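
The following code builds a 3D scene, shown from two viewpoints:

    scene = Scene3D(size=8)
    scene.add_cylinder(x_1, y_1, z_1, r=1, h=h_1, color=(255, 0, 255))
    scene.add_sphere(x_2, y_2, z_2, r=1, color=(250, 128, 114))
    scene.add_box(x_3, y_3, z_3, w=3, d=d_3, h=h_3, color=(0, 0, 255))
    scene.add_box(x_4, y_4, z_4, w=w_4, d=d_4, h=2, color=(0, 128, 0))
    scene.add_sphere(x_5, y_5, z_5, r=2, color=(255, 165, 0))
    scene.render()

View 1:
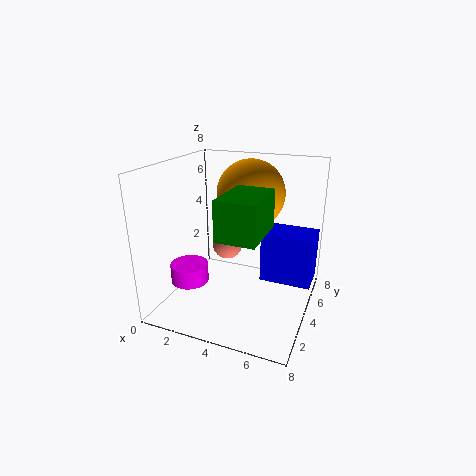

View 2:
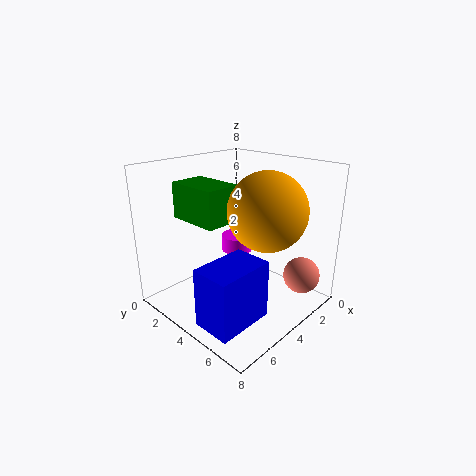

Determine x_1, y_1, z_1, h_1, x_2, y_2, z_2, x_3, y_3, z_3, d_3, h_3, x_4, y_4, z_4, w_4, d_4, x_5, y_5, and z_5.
x_1 = 2
y_1 = 2
z_1 = 2
h_1 = 1
x_2 = 2
y_2 = 7
z_2 = 2
x_3 = 5
y_3 = 5
z_3 = 1
d_3 = 2
h_3 = 3
x_4 = 4
y_4 = 1
z_4 = 5
w_4 = 2
d_4 = 3
x_5 = 4
y_5 = 6
z_5 = 6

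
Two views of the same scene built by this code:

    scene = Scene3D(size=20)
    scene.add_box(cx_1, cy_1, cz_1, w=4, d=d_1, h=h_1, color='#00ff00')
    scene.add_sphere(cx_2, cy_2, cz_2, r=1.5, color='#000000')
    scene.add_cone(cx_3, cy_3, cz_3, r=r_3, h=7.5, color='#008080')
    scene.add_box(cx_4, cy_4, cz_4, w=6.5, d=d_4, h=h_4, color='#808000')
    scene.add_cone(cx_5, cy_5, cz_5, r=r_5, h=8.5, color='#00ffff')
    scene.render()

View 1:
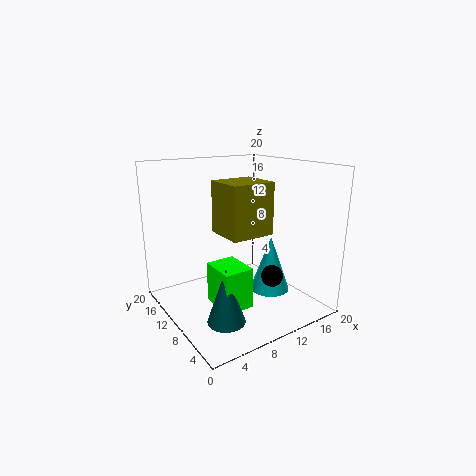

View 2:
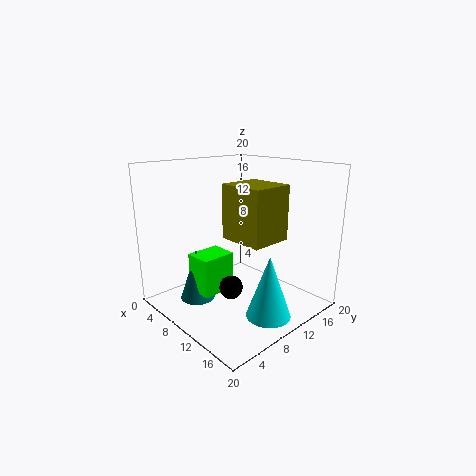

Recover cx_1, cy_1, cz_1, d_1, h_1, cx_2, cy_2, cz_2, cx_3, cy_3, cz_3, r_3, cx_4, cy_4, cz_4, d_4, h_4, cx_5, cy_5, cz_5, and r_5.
cx_1 = 5
cy_1 = 5
cz_1 = 2
d_1 = 5
h_1 = 5.5
cx_2 = 13
cy_2 = 6
cz_2 = 5
cx_3 = 5.5
cy_3 = 6
cz_3 = 0.5
r_3 = 2.5
cx_4 = 8.5
cy_4 = 8.5
cz_4 = 10
d_4 = 6
h_4 = 7.5
cx_5 = 16
cy_5 = 10
cz_5 = 0.5
r_5 = 3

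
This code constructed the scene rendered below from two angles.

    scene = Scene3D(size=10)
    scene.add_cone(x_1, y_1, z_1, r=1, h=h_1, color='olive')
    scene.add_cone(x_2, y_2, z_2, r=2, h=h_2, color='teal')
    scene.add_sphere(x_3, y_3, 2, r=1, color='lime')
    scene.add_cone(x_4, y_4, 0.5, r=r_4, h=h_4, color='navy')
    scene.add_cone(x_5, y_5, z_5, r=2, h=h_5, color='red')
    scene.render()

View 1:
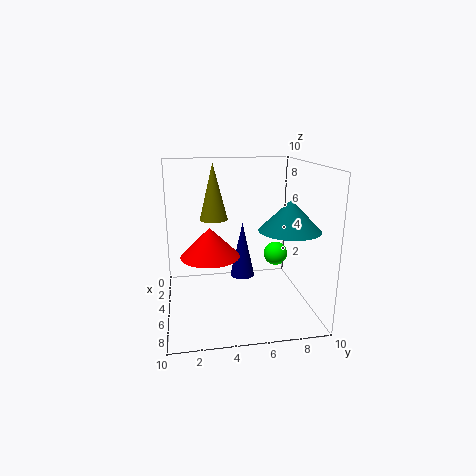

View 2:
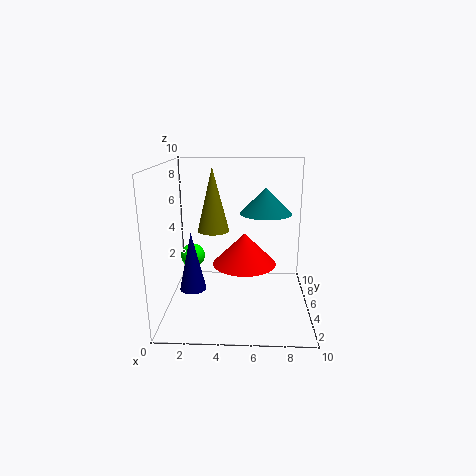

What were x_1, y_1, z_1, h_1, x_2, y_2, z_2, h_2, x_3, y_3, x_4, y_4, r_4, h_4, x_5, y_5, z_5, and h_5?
x_1 = 3.5; y_1 = 3.5; z_1 = 6; h_1 = 4; x_2 = 7; y_2 = 8; z_2 = 6; h_2 = 2; x_3 = 1; y_3 = 9; x_4 = 1.5; y_4 = 6; r_4 = 1; h_4 = 4.5; x_5 = 5.5; y_5 = 3; z_5 = 4; h_5 = 2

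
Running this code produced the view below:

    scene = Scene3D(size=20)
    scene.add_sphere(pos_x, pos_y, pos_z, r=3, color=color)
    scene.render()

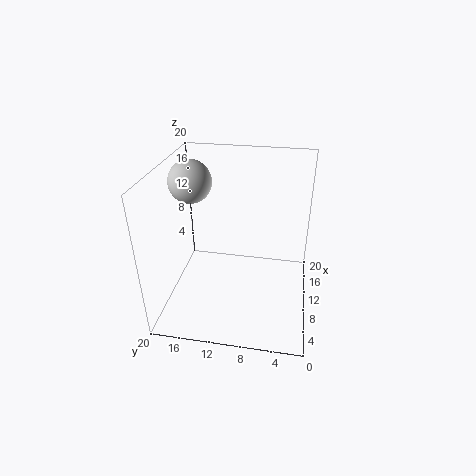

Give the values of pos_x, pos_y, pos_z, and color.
pos_x = 12
pos_y = 17
pos_z = 17
color = 'lightgray'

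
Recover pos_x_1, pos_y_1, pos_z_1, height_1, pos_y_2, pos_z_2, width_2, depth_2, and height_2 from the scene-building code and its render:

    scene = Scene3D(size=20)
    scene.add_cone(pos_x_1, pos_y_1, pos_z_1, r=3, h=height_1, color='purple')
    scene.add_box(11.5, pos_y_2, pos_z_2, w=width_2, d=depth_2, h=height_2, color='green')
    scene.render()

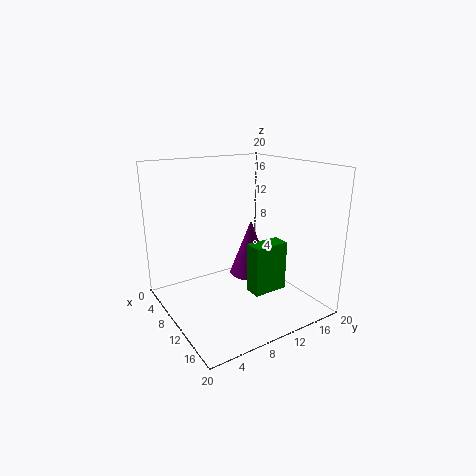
pos_x_1 = 9.5, pos_y_1 = 12.5, pos_z_1 = 4, height_1 = 8, pos_y_2 = 10.5, pos_z_2 = 2.5, width_2 = 2.5, depth_2 = 5, height_2 = 7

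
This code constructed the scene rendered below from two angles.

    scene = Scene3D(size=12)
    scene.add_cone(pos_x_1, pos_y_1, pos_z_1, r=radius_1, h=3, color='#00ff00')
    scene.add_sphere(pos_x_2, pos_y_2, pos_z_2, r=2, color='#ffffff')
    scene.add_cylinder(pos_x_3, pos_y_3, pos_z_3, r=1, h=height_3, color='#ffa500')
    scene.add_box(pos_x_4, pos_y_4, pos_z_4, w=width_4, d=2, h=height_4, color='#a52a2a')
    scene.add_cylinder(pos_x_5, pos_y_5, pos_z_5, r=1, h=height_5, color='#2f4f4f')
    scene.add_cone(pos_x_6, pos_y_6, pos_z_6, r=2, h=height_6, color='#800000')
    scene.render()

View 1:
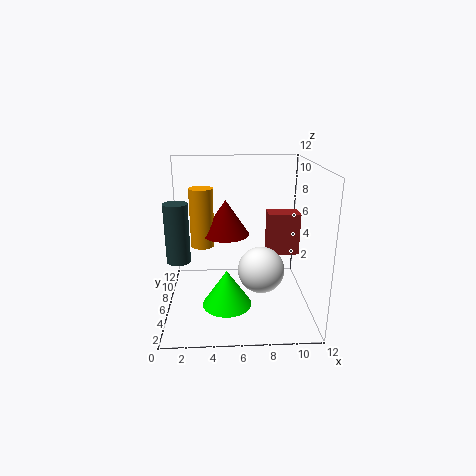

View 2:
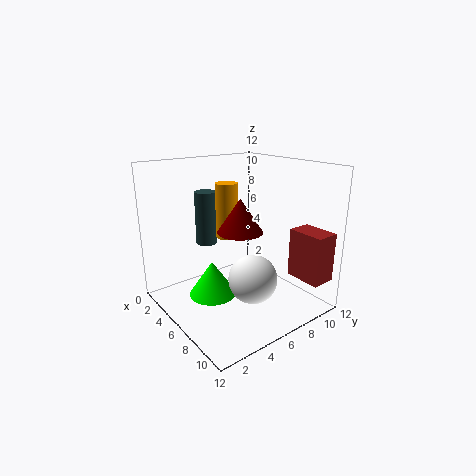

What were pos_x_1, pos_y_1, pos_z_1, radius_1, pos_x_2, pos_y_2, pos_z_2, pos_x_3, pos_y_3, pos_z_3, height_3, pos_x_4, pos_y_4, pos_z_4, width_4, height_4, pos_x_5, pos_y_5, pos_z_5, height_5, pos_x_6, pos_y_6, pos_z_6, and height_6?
pos_x_1 = 5
pos_y_1 = 4
pos_z_1 = 1
radius_1 = 2
pos_x_2 = 8
pos_y_2 = 6
pos_z_2 = 3
pos_x_3 = 3
pos_y_3 = 7
pos_z_3 = 5
height_3 = 5
pos_x_4 = 9
pos_y_4 = 9
pos_z_4 = 3
width_4 = 3
height_4 = 4
pos_x_5 = 1
pos_y_5 = 6
pos_z_5 = 4
height_5 = 5
pos_x_6 = 5
pos_y_6 = 7
pos_z_6 = 6
height_6 = 3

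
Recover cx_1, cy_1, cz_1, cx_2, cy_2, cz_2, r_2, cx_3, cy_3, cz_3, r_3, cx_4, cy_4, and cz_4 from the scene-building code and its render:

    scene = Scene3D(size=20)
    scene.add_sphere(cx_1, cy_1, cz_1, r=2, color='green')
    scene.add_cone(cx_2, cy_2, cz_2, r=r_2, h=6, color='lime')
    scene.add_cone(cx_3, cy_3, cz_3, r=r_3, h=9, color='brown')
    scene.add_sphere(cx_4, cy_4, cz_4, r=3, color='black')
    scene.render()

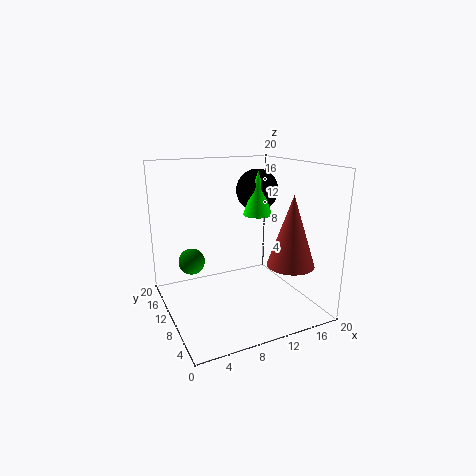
cx_1 = 5; cy_1 = 16; cz_1 = 5; cx_2 = 13; cy_2 = 10; cz_2 = 13; r_2 = 2; cx_3 = 14; cy_3 = 3; cz_3 = 8; r_3 = 3; cx_4 = 14; cy_4 = 12; cz_4 = 16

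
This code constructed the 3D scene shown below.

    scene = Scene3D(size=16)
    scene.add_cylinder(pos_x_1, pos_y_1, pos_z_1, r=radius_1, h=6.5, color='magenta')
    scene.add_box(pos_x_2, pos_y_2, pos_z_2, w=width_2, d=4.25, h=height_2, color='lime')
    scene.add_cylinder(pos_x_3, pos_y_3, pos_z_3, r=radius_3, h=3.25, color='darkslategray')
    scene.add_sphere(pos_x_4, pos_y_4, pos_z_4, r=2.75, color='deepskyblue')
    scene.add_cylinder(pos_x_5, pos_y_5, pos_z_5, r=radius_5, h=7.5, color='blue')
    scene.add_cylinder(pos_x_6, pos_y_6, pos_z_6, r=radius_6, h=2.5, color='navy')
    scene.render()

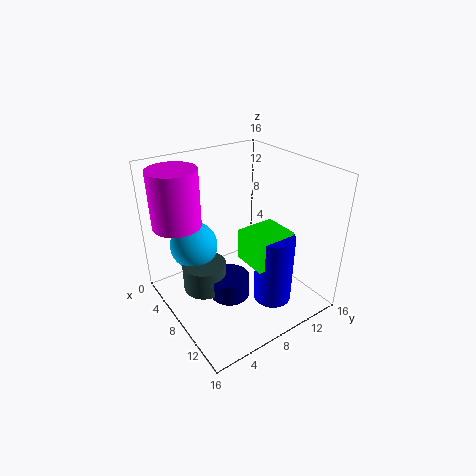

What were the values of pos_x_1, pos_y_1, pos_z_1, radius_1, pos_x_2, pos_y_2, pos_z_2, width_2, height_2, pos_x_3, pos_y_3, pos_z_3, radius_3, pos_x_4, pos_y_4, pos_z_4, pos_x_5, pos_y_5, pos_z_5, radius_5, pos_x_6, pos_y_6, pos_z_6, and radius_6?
pos_x_1 = 3.25; pos_y_1 = 3; pos_z_1 = 9; radius_1 = 2.75; pos_x_2 = 9.75; pos_y_2 = 6.75; pos_z_2 = 7; width_2 = 3.75; height_2 = 3.25; pos_x_3 = 6.25; pos_y_3 = 4.5; pos_z_3 = 1.75; radius_3 = 2.5; pos_x_4 = 4; pos_y_4 = 4.5; pos_z_4 = 6.25; pos_x_5 = 12.75; pos_y_5 = 9.25; pos_z_5 = 2.5; radius_5 = 2; pos_x_6 = 8.5; pos_y_6 = 6.5; pos_z_6 = 1.25; radius_6 = 2.25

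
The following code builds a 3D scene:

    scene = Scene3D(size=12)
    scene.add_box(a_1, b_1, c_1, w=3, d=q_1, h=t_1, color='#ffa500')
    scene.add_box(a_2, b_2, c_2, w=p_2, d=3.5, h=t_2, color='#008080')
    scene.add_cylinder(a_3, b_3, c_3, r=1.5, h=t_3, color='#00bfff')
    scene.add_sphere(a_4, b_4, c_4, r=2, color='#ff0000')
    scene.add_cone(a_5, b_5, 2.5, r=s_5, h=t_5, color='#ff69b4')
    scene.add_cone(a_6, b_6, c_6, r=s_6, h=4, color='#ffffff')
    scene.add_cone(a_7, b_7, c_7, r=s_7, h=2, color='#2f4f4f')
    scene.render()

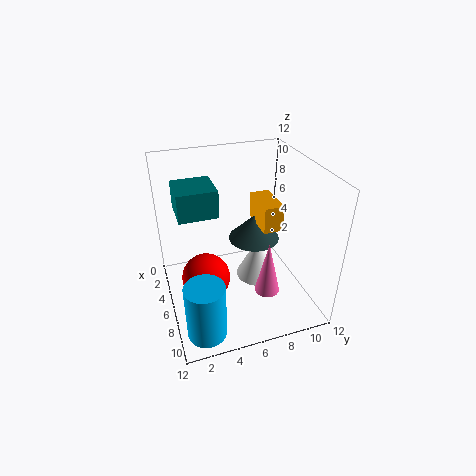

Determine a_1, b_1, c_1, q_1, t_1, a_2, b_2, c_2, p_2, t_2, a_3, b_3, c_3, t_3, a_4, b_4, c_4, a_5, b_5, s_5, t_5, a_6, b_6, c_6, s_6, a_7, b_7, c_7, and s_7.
a_1 = 6
b_1 = 7
c_1 = 8
q_1 = 1.5
t_1 = 2
a_2 = 0.5
b_2 = 1.5
c_2 = 7
p_2 = 3.5
t_2 = 2.5
a_3 = 10.5
b_3 = 2
c_3 = 1
t_3 = 4.5
a_4 = 6.5
b_4 = 3
c_4 = 3
a_5 = 9
b_5 = 7.5
s_5 = 1
t_5 = 4.5
a_6 = 4.5
b_6 = 8.5
c_6 = 0.5
s_6 = 2
a_7 = 7
b_7 = 7
c_7 = 6.5
s_7 = 2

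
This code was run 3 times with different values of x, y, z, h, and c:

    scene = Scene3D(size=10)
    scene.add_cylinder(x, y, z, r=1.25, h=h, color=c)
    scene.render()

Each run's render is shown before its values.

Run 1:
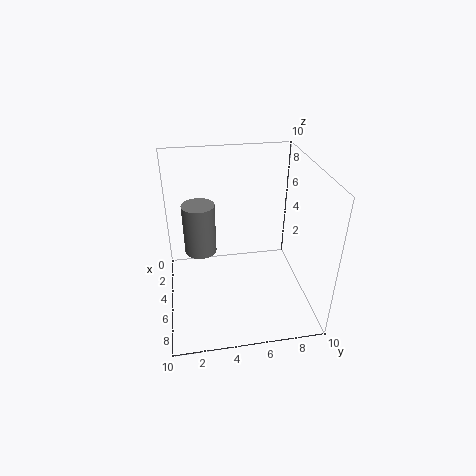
x = 2
y = 2.5
z = 2.25
h = 4
c = 'gray'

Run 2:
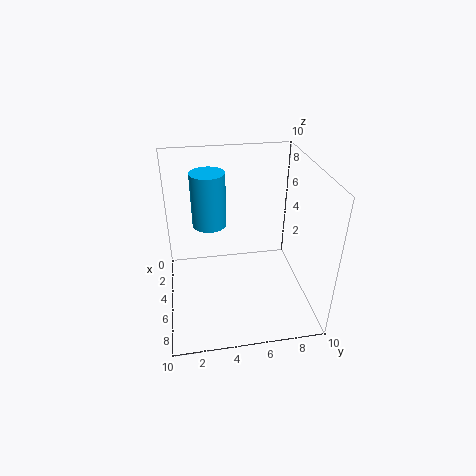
x = 2.75
y = 3.25
z = 5
h = 4
c = 'deepskyblue'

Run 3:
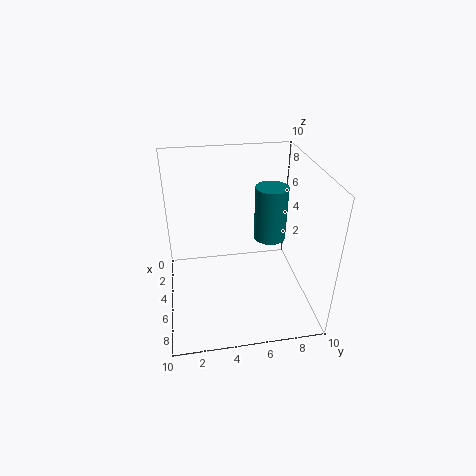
x = 2.5
y = 8
z = 3.25
h = 4.25
c = 'teal'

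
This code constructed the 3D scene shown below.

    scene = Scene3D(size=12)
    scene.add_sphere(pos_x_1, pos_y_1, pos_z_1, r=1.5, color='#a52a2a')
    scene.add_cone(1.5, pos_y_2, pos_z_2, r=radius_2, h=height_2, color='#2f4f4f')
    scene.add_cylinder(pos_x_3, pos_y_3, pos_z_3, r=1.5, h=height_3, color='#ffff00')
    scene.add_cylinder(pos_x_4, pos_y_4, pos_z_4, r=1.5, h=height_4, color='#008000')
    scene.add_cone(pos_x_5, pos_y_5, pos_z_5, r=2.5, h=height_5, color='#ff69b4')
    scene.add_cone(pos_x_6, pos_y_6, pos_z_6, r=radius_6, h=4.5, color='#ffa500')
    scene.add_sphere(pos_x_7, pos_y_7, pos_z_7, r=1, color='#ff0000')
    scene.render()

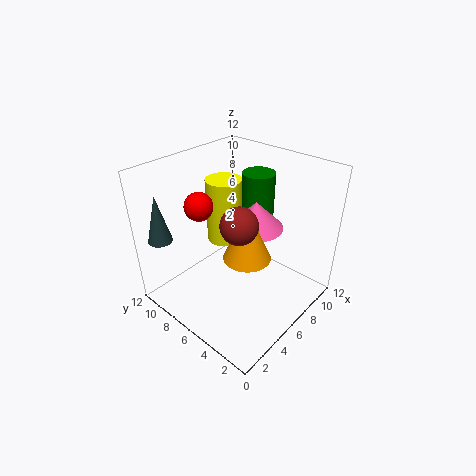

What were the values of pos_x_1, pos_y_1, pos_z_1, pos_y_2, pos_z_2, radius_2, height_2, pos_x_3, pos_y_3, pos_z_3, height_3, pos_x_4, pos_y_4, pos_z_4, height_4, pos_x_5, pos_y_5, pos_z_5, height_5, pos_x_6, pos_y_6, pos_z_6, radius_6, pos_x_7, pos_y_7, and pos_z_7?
pos_x_1 = 5; pos_y_1 = 5; pos_z_1 = 8; pos_y_2 = 10.5; pos_z_2 = 6; radius_2 = 1; height_2 = 4; pos_x_3 = 6.5; pos_y_3 = 8; pos_z_3 = 5; height_3 = 5.5; pos_x_4 = 10.5; pos_y_4 = 7.5; pos_z_4 = 4; height_4 = 6; pos_x_5 = 9; pos_y_5 = 6.5; pos_z_5 = 5.5; height_5 = 2.5; pos_x_6 = 6; pos_y_6 = 5; pos_z_6 = 4.5; radius_6 = 2; pos_x_7 = 2; pos_y_7 = 6; pos_z_7 = 10.5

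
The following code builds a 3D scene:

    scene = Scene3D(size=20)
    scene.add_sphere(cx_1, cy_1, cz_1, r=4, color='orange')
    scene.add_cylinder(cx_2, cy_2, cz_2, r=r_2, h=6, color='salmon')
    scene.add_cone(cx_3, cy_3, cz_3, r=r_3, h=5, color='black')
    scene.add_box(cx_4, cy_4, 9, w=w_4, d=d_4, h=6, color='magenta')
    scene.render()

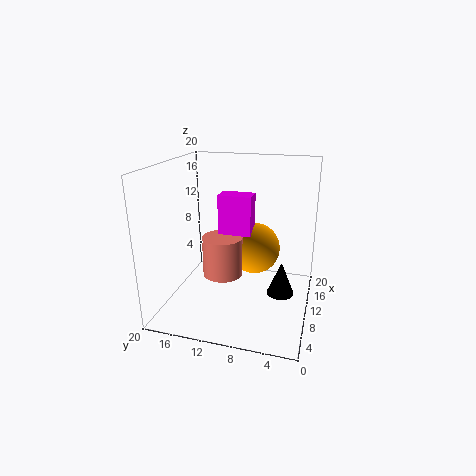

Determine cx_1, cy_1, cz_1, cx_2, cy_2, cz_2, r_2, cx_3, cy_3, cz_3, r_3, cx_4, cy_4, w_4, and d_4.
cx_1 = 16, cy_1 = 9, cz_1 = 6, cx_2 = 12, cy_2 = 13, cz_2 = 3, r_2 = 3, cx_3 = 12, cy_3 = 4, cz_3 = 1, r_3 = 2, cx_4 = 13, cy_4 = 9, w_4 = 3, d_4 = 5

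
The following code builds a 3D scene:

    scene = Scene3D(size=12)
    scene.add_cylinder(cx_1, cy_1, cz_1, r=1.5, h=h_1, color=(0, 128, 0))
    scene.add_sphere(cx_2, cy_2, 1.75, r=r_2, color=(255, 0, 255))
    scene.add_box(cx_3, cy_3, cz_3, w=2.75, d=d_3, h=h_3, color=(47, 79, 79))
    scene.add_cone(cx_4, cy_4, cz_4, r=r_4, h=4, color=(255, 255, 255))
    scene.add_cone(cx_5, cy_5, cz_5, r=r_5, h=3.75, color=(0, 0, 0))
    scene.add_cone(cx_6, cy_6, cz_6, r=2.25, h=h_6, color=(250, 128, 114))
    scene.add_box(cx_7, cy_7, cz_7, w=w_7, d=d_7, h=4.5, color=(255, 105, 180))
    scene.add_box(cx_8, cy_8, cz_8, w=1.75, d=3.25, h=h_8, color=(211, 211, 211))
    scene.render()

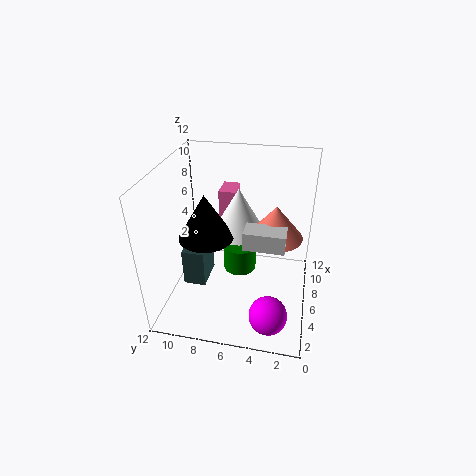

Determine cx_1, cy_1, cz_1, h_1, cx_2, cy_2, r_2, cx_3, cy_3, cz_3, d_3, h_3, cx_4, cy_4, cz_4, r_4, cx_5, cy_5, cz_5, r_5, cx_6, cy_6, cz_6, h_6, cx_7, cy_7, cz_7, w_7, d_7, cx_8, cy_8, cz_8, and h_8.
cx_1 = 8; cy_1 = 6.25; cz_1 = 1.5; h_1 = 2.5; cx_2 = 2; cy_2 = 2.75; r_2 = 1.5; cx_3 = 2.75; cy_3 = 8; cz_3 = 3.25; d_3 = 1.75; h_3 = 3; cx_4 = 7.5; cy_4 = 6.25; cz_4 = 5.75; r_4 = 2.25; cx_5 = 5.25; cy_5 = 8.5; cz_5 = 6.25; r_5 = 2.25; cx_6 = 6.5; cy_6 = 3; cz_6 = 6.25; h_6 = 2.75; cx_7 = 9.25; cy_7 = 7; cz_7 = 4; w_7 = 2.25; d_7 = 1.5; cx_8 = 4; cy_8 = 2; cz_8 = 6.25; h_8 = 1.5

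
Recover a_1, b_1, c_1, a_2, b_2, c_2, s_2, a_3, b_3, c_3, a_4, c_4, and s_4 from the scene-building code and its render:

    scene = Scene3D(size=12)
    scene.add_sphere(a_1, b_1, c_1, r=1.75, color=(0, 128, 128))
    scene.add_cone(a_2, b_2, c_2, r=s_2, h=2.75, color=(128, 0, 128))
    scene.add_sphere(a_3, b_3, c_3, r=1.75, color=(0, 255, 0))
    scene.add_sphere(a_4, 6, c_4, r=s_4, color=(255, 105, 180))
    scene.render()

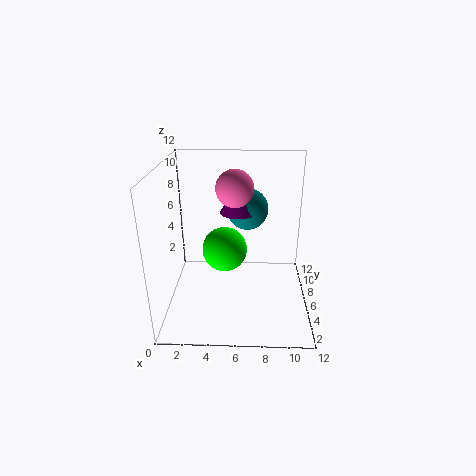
a_1 = 6.75
b_1 = 7.5
c_1 = 8
a_2 = 6
b_2 = 6.75
c_2 = 8
s_2 = 1.5
a_3 = 5
b_3 = 4.5
c_3 = 5.75
a_4 = 5.75
c_4 = 10.25
s_4 = 1.5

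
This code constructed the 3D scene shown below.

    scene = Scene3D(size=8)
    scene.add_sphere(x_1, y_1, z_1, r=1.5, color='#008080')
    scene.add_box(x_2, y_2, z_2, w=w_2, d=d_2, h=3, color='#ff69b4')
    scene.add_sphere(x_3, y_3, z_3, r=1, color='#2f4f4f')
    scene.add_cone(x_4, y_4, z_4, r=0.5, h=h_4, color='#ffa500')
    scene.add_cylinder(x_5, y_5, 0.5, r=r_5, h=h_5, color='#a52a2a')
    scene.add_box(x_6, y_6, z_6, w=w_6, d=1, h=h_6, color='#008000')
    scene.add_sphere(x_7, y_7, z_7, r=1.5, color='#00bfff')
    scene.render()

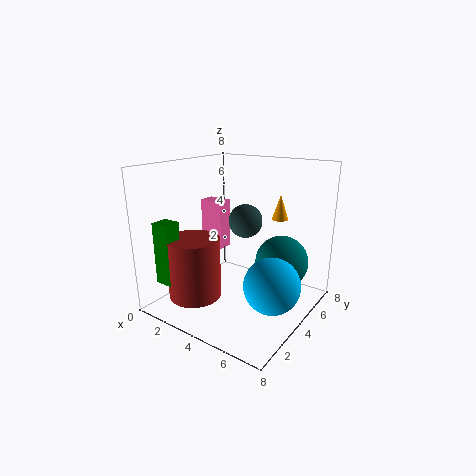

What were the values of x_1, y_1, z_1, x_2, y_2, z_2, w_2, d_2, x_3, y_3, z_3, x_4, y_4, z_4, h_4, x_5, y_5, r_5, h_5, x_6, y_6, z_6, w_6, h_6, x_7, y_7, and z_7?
x_1 = 6, y_1 = 5.5, z_1 = 2.5, x_2 = 0.5, y_2 = 5, z_2 = 2.5, w_2 = 1.5, d_2 = 1, x_3 = 3.5, y_3 = 5.5, z_3 = 4.5, x_4 = 5, y_4 = 7, z_4 = 4.5, h_4 = 1.5, x_5 = 2, y_5 = 2.5, r_5 = 1.5, h_5 = 3.5, x_6 = 0.5, y_6 = 1, z_6 = 1.5, w_6 = 1, h_6 = 3.5, x_7 = 6.5, y_7 = 3.5, z_7 = 2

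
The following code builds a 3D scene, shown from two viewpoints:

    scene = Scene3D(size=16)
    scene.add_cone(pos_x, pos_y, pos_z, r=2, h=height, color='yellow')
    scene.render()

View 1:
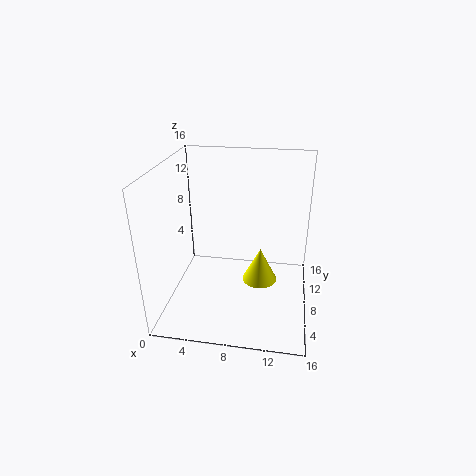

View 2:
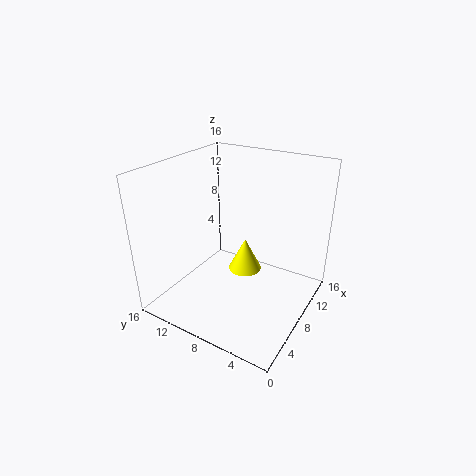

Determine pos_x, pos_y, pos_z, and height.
pos_x = 10.5
pos_y = 8.5
pos_z = 2.5
height = 4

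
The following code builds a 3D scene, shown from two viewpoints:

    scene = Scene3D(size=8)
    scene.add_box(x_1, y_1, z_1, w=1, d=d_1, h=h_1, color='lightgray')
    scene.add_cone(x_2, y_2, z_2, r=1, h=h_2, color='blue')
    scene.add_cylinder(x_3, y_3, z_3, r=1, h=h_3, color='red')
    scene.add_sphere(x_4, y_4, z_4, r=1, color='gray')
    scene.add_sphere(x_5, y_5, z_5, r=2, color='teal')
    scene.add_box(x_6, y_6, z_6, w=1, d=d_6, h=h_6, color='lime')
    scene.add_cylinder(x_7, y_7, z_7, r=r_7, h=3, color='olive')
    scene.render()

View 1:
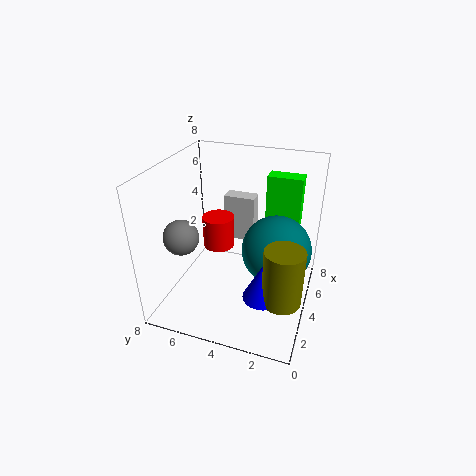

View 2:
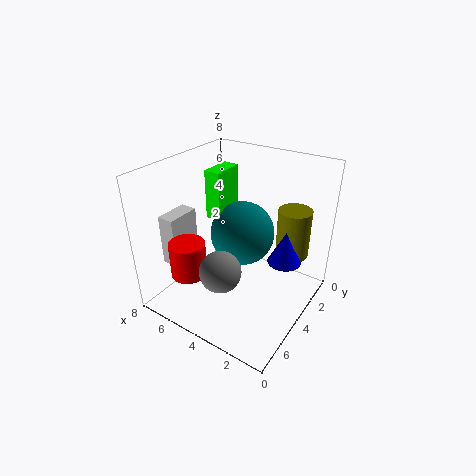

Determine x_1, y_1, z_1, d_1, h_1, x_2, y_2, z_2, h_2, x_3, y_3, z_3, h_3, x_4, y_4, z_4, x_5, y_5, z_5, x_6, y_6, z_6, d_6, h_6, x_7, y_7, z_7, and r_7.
x_1 = 7, y_1 = 4, z_1 = 2, d_1 = 2, h_1 = 3, x_2 = 2, y_2 = 2, z_2 = 2, h_2 = 2, x_3 = 6, y_3 = 6, z_3 = 2, h_3 = 2, x_4 = 3, y_4 = 7, z_4 = 4, x_5 = 5, y_5 = 2, z_5 = 3, x_6 = 6, y_6 = 1, z_6 = 4, d_6 = 2, h_6 = 3, x_7 = 2, y_7 = 1, z_7 = 2, r_7 = 1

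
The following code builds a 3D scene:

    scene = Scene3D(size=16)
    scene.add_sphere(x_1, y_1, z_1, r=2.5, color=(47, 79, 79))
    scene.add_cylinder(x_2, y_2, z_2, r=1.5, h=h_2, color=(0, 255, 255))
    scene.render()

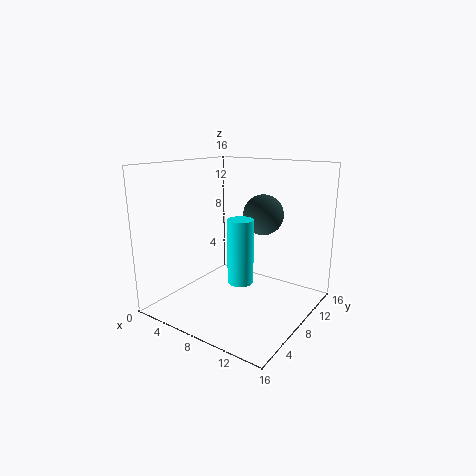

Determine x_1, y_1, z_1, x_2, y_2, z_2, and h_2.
x_1 = 8; y_1 = 13.5; z_1 = 9.5; x_2 = 8; y_2 = 8.5; z_2 = 2.5; h_2 = 7.5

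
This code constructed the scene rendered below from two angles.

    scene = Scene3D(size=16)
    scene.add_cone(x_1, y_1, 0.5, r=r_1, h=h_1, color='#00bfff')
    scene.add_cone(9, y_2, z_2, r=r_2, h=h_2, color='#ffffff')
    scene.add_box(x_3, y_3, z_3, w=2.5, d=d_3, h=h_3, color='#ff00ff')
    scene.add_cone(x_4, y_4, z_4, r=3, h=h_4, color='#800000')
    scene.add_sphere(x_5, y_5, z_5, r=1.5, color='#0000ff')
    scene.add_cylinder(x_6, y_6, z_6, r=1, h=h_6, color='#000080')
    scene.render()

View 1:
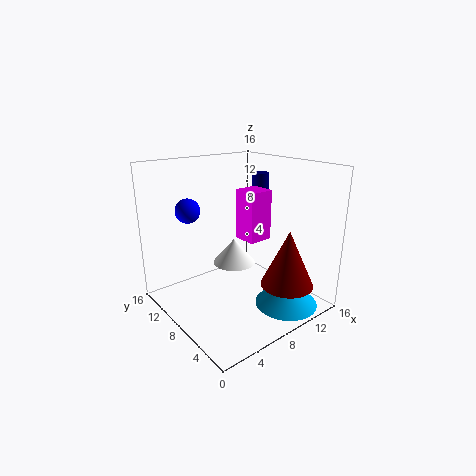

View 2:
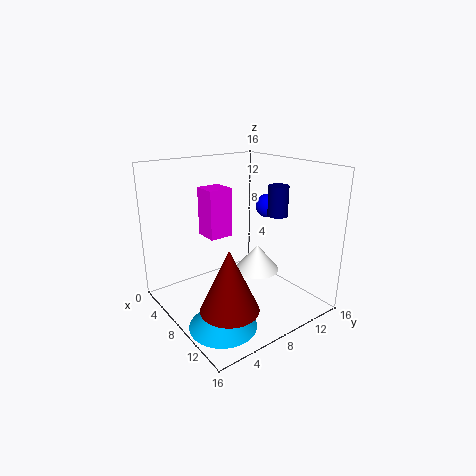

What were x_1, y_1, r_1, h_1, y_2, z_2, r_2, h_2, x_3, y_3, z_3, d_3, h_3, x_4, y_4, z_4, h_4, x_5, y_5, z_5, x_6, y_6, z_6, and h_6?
x_1 = 11.5; y_1 = 3.5; r_1 = 3.5; h_1 = 3; y_2 = 10; z_2 = 4; r_2 = 2.5; h_2 = 3; x_3 = 6.5; y_3 = 4; z_3 = 9; d_3 = 2.5; h_3 = 5; x_4 = 12; y_4 = 4; z_4 = 2.5; h_4 = 6.5; x_5 = 5.5; y_5 = 14.5; z_5 = 10; x_6 = 12.5; y_6 = 9.5; z_6 = 11.5; h_6 = 3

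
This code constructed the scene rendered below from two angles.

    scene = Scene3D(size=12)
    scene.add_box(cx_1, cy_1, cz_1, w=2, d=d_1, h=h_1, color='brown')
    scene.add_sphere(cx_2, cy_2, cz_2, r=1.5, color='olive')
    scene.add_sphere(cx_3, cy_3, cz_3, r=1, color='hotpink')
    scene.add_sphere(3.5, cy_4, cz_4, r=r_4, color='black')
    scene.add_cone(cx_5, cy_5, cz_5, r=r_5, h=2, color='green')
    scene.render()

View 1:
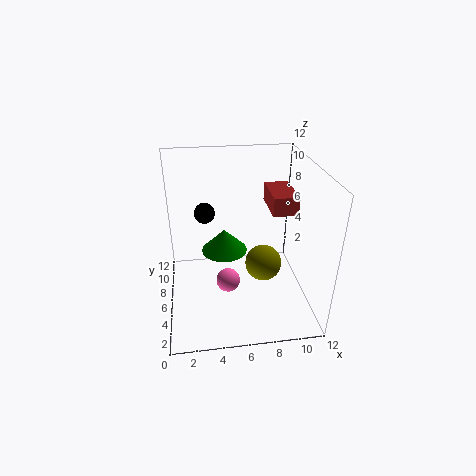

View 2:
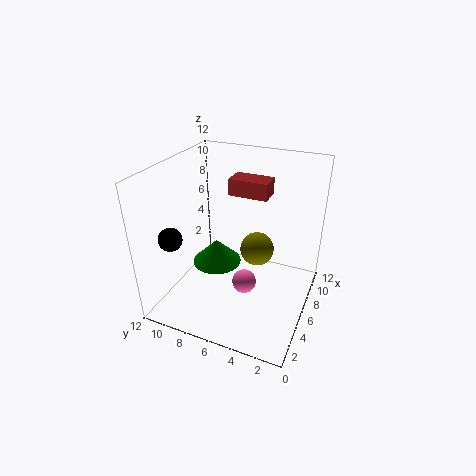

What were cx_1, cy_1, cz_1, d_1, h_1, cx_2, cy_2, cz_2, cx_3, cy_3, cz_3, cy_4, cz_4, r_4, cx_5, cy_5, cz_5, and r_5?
cx_1 = 8.5
cy_1 = 4.5
cz_1 = 8.5
d_1 = 3.5
h_1 = 1.5
cx_2 = 8
cy_2 = 5
cz_2 = 4
cx_3 = 5
cy_3 = 5
cz_3 = 2.5
cy_4 = 11
cz_4 = 6
r_4 = 1
cx_5 = 5
cy_5 = 7.5
cz_5 = 4
r_5 = 2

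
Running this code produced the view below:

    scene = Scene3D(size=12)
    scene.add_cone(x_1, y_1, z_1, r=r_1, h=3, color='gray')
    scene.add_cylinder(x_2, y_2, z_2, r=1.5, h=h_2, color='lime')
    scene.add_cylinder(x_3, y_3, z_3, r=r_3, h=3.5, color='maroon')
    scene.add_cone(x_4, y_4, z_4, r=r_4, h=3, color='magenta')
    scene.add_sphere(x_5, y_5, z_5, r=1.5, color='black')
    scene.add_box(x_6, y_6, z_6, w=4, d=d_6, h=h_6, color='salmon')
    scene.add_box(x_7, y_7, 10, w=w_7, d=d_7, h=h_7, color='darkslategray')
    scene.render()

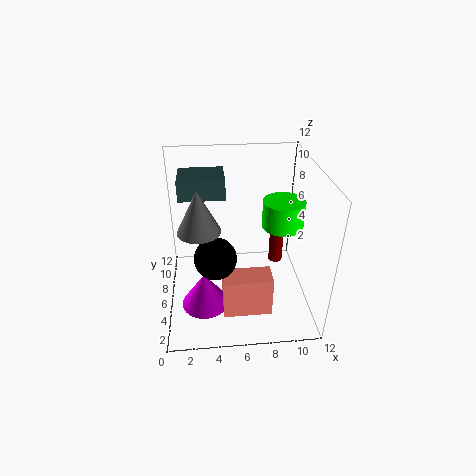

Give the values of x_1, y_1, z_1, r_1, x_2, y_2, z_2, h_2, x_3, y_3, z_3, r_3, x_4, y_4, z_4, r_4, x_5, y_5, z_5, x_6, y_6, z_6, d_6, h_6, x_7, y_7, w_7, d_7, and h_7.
x_1 = 3; y_1 = 2.5; z_1 = 9; r_1 = 1.5; x_2 = 9; y_2 = 3.5; z_2 = 8.5; h_2 = 2; x_3 = 8.5; y_3 = 3; z_3 = 6; r_3 = 0.5; x_4 = 3; y_4 = 4.5; z_4 = 0.5; r_4 = 2; x_5 = 4; y_5 = 2; z_5 = 7; x_6 = 4.5; y_6 = 2.5; z_6 = 0.5; d_6 = 2; h_6 = 3.5; x_7 = 1.5; y_7 = 5; w_7 = 3.5; d_7 = 3; h_7 = 1.5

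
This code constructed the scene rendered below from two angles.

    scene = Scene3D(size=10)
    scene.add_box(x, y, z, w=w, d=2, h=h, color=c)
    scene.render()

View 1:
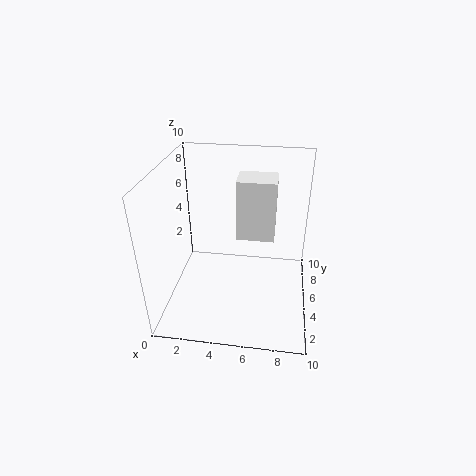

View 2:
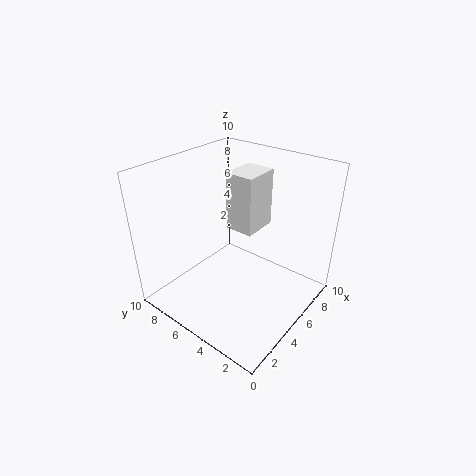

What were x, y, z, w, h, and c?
x = 5, y = 4, z = 5.5, w = 2.5, h = 4, c = 'white'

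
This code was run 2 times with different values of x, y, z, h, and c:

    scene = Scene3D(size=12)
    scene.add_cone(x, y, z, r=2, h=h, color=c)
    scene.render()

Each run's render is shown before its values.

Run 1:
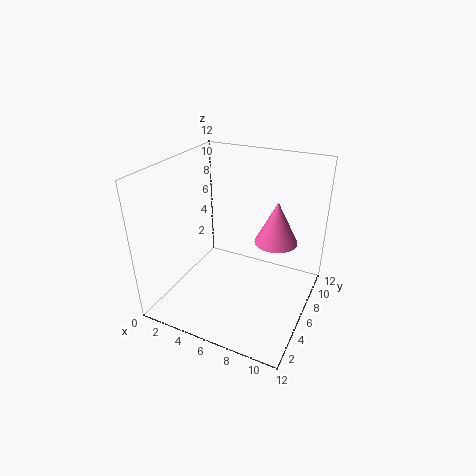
x = 8, y = 10, z = 4, h = 4, c = 'hotpink'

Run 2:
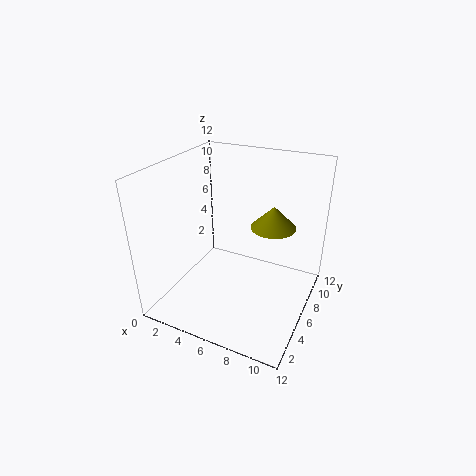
x = 8, y = 9, z = 6, h = 2, c = 'olive'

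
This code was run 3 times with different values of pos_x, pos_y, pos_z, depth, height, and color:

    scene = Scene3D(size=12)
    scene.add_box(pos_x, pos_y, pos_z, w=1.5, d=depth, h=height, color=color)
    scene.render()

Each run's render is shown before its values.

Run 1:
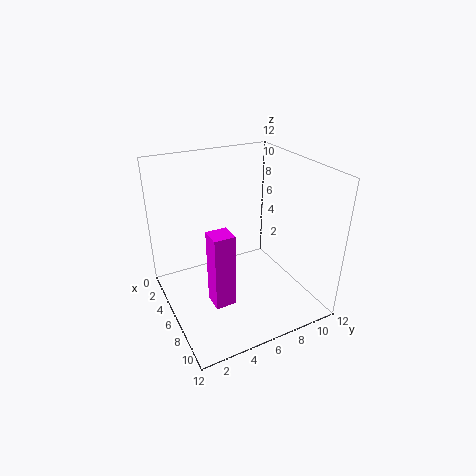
pos_x = 9
pos_y = 2
pos_z = 3.5
depth = 1.5
height = 5.5
color = 'magenta'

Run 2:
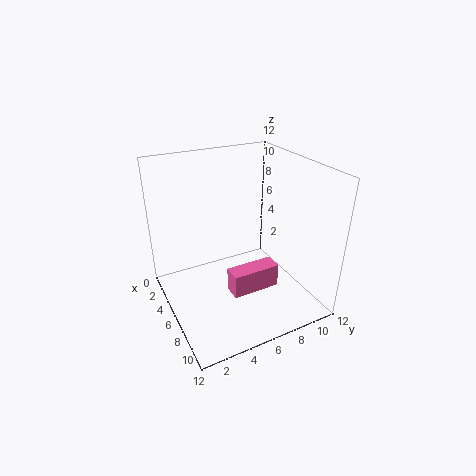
pos_x = 7
pos_y = 4.5
pos_z = 2
depth = 4
height = 2
color = 'hotpink'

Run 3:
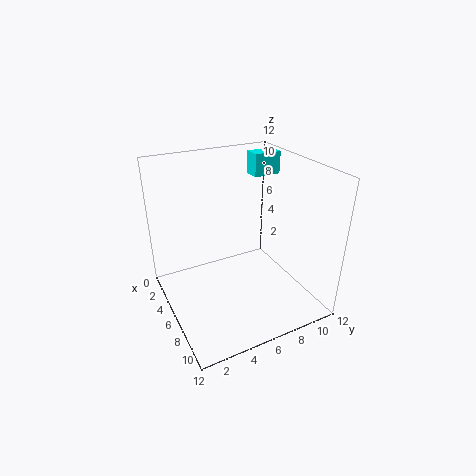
pos_x = 2
pos_y = 9
pos_z = 10
depth = 2.5
height = 2
color = 'cyan'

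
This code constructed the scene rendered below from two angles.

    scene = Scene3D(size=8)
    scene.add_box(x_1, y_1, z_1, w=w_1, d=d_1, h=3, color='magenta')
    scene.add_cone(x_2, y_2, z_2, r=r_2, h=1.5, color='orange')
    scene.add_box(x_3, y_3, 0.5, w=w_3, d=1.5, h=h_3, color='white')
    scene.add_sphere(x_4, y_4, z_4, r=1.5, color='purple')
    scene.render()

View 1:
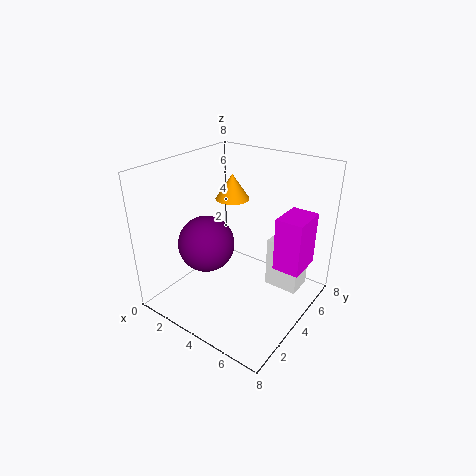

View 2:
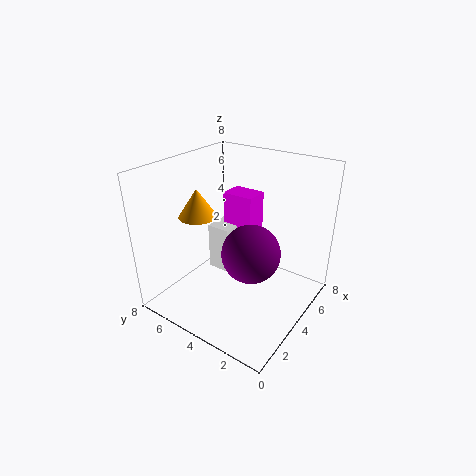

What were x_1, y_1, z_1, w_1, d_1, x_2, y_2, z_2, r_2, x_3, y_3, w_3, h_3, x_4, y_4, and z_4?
x_1 = 6
y_1 = 4.5
z_1 = 2.5
w_1 = 1.5
d_1 = 2
x_2 = 2.5
y_2 = 5.5
z_2 = 5.5
r_2 = 1
x_3 = 5
y_3 = 5.5
w_3 = 2
h_3 = 3
x_4 = 3
y_4 = 2.5
z_4 = 4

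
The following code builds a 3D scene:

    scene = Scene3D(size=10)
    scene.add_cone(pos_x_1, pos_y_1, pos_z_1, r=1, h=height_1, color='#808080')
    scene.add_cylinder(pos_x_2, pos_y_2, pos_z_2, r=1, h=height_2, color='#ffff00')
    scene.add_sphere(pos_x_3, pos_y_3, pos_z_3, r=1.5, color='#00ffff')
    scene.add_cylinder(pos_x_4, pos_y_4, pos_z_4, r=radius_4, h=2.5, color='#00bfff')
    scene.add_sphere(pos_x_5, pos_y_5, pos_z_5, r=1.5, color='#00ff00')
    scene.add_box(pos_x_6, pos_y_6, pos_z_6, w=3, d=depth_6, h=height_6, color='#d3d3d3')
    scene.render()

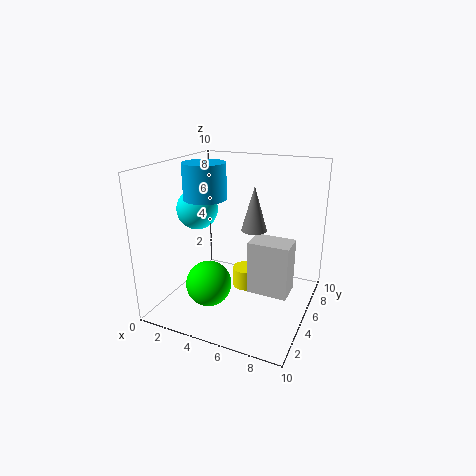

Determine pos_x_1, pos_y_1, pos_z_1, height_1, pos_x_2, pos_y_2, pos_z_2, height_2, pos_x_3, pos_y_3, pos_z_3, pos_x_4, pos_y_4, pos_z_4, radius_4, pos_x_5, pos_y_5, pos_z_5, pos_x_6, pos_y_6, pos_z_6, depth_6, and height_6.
pos_x_1 = 5
pos_y_1 = 8
pos_z_1 = 4.5
height_1 = 3.5
pos_x_2 = 5
pos_y_2 = 6.5
pos_z_2 = 0.5
height_2 = 1.5
pos_x_3 = 1.5
pos_y_3 = 5.5
pos_z_3 = 6.5
pos_x_4 = 2.5
pos_y_4 = 5
pos_z_4 = 7.5
radius_4 = 1.5
pos_x_5 = 4
pos_y_5 = 2.5
pos_z_5 = 2.5
pos_x_6 = 5.5
pos_y_6 = 5.5
pos_z_6 = 0.5
depth_6 = 2
height_6 = 4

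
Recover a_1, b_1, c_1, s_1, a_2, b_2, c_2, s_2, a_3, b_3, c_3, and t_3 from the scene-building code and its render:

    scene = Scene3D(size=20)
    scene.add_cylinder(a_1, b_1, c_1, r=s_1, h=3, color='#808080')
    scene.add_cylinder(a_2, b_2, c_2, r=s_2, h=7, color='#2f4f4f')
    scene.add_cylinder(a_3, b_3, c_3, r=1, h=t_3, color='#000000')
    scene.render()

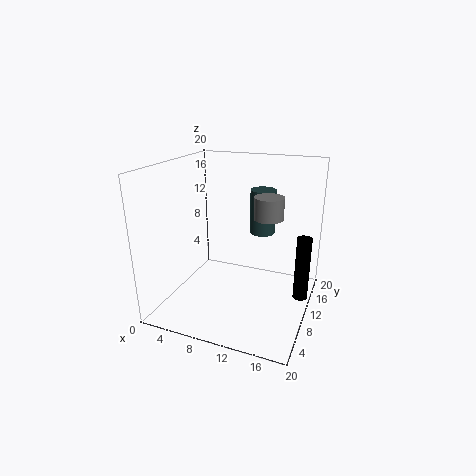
a_1 = 14, b_1 = 11, c_1 = 13, s_1 = 2, a_2 = 11, b_2 = 18, c_2 = 8, s_2 = 2, a_3 = 19, b_3 = 11, c_3 = 2, t_3 = 9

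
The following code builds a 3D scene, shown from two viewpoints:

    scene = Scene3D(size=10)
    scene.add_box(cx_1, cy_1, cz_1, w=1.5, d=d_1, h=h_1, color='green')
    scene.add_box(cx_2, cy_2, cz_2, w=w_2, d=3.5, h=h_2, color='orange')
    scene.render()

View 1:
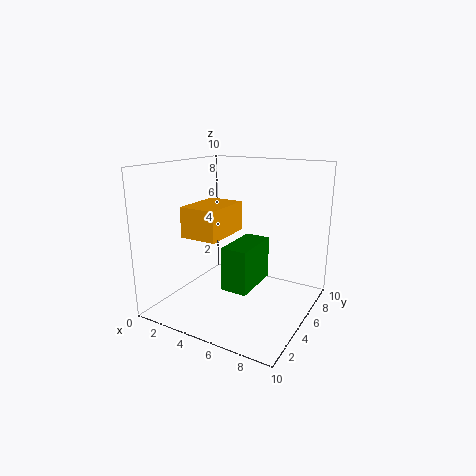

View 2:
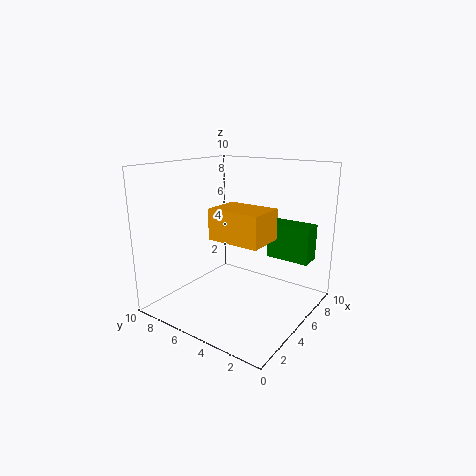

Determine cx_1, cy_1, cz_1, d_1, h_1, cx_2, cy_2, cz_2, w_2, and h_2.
cx_1 = 6.5
cy_1 = 0.5
cz_1 = 3.5
d_1 = 3
h_1 = 2.5
cx_2 = 2.5
cy_2 = 2
cz_2 = 5.5
w_2 = 2.5
h_2 = 2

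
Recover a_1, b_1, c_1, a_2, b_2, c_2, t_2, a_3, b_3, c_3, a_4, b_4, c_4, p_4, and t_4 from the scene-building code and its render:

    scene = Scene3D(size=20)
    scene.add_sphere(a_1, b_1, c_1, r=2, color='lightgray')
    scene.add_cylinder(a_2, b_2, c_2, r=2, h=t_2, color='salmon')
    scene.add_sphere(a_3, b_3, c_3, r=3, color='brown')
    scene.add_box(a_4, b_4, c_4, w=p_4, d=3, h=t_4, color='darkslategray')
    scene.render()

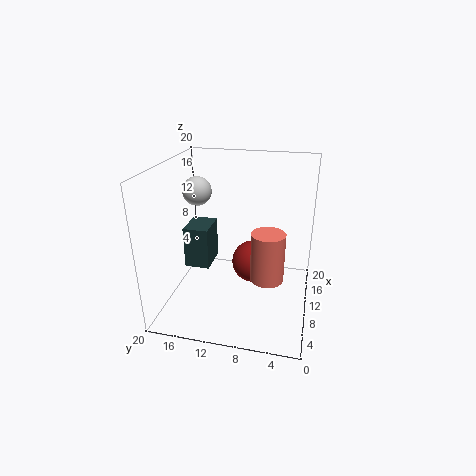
a_1 = 11; b_1 = 16; c_1 = 16; a_2 = 4; b_2 = 5; c_2 = 8; t_2 = 6; a_3 = 11; b_3 = 8; c_3 = 6; a_4 = 3; b_4 = 12; c_4 = 9; p_4 = 4; t_4 = 5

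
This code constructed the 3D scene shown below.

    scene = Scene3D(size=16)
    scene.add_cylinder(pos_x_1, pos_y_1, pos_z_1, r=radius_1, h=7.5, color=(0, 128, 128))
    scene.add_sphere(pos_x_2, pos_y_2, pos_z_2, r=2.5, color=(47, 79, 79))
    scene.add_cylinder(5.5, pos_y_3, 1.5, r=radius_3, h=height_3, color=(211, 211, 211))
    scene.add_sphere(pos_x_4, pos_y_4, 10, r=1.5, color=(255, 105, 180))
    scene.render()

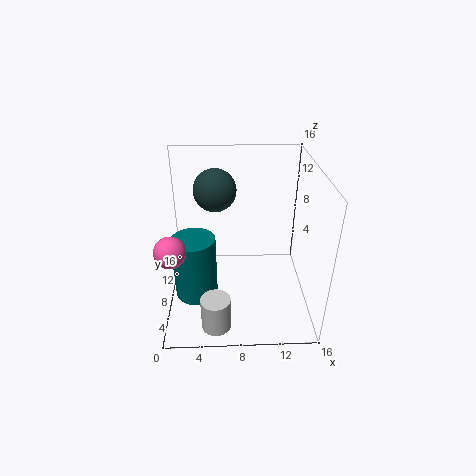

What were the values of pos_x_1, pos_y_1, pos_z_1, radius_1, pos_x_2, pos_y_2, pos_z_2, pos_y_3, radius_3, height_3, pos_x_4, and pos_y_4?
pos_x_1 = 3
pos_y_1 = 8
pos_z_1 = 0.5
radius_1 = 2.5
pos_x_2 = 5.5
pos_y_2 = 12
pos_z_2 = 12
pos_y_3 = 1.5
radius_3 = 1.5
height_3 = 3.5
pos_x_4 = 1.5
pos_y_4 = 2.5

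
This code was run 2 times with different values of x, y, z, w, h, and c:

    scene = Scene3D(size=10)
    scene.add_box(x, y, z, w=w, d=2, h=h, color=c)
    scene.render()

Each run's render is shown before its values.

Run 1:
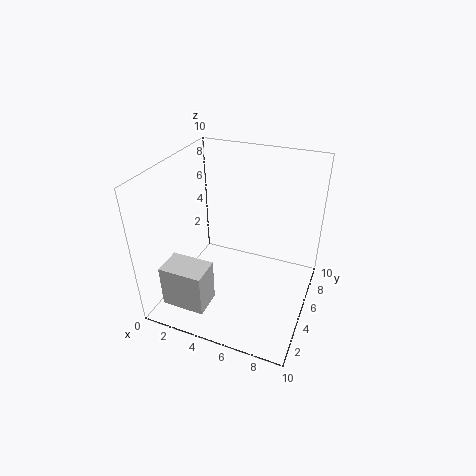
x = 1, y = 1, z = 1, w = 3, h = 3, c = 'lightgray'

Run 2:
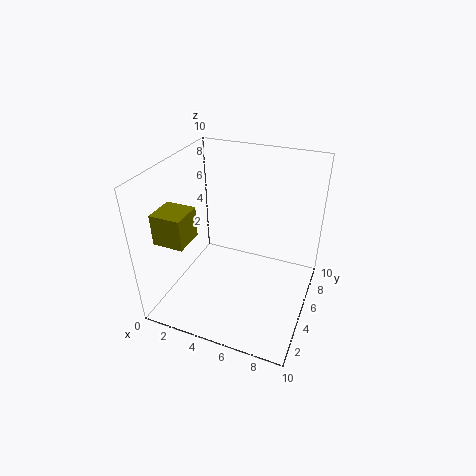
x = 1, y = 1, z = 6, w = 2, h = 2, c = 'olive'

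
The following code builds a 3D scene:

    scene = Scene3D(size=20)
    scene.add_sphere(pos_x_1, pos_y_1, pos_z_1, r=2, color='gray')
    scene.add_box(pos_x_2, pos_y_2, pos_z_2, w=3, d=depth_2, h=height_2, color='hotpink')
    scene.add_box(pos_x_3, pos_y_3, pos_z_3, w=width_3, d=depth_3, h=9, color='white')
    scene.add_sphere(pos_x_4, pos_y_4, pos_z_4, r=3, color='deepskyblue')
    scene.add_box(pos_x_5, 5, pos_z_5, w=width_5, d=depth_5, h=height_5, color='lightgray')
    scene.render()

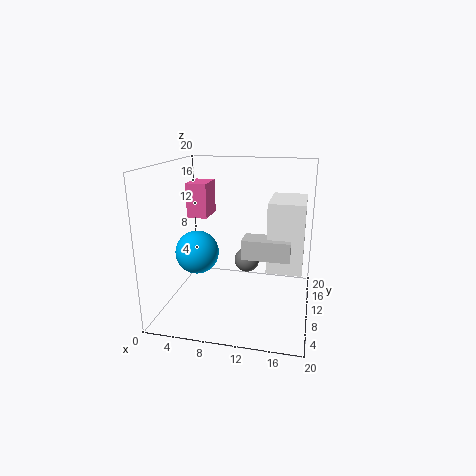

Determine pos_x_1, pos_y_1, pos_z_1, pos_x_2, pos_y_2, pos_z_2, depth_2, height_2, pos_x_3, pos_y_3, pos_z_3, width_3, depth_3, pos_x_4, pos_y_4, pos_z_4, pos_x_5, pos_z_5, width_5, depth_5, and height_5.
pos_x_1 = 10
pos_y_1 = 16.5
pos_z_1 = 4
pos_x_2 = 2
pos_y_2 = 11.5
pos_z_2 = 12
depth_2 = 4.5
height_2 = 5
pos_x_3 = 14.5
pos_y_3 = 6
pos_z_3 = 7
width_3 = 4.5
depth_3 = 7
pos_x_4 = 4.5
pos_y_4 = 8.5
pos_z_4 = 8
pos_x_5 = 11.5
pos_z_5 = 9
width_5 = 6
depth_5 = 3
height_5 = 2.5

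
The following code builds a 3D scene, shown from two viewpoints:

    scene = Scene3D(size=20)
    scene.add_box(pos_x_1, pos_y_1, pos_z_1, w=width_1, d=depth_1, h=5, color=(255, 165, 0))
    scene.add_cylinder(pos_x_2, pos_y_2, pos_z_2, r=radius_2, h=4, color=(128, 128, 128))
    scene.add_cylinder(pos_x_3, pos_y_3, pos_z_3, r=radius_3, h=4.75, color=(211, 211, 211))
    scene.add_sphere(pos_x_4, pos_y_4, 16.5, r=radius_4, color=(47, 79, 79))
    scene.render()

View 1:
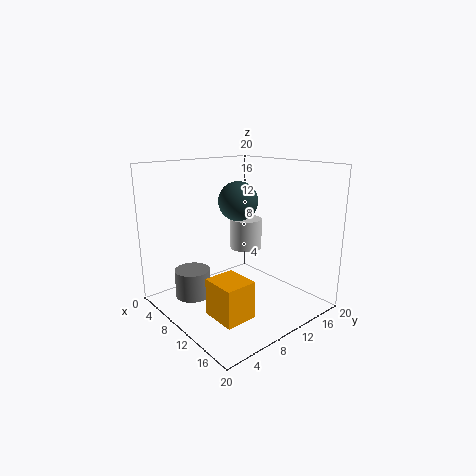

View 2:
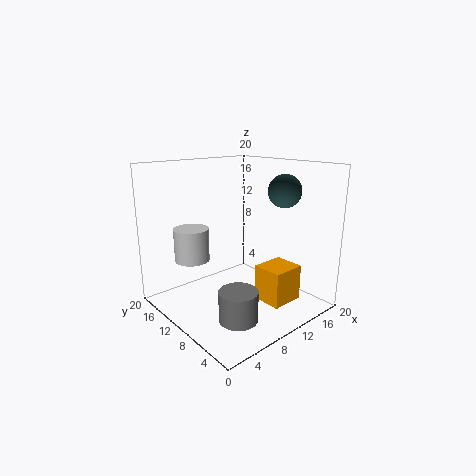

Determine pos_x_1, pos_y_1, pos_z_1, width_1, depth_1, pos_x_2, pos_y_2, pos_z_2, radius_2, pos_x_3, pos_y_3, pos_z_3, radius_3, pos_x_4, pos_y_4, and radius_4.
pos_x_1 = 11.25, pos_y_1 = 3.5, pos_z_1 = 1.25, width_1 = 4.75, depth_1 = 4.25, pos_x_2 = 5.75, pos_y_2 = 5, pos_z_2 = 1.25, radius_2 = 2.5, pos_x_3 = 5.75, pos_y_3 = 15.25, pos_z_3 = 6.25, radius_3 = 2.5, pos_x_4 = 14.75, pos_y_4 = 6, radius_4 = 2.25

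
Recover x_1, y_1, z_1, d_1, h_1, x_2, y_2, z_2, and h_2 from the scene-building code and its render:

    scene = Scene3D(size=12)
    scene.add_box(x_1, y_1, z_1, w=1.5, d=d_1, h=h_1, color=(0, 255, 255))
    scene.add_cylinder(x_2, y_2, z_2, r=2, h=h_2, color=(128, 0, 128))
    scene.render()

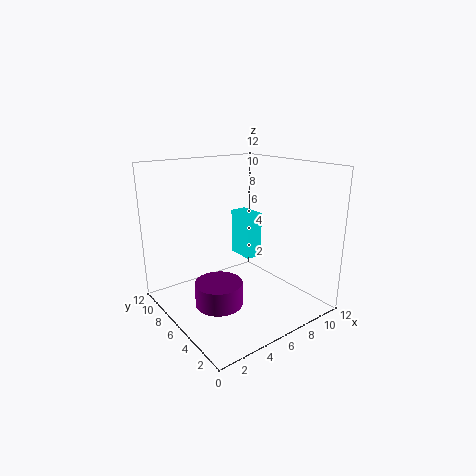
x_1 = 7.5, y_1 = 6.5, z_1 = 3.5, d_1 = 2.5, h_1 = 4, x_2 = 4, y_2 = 6, z_2 = 0.5, h_2 = 2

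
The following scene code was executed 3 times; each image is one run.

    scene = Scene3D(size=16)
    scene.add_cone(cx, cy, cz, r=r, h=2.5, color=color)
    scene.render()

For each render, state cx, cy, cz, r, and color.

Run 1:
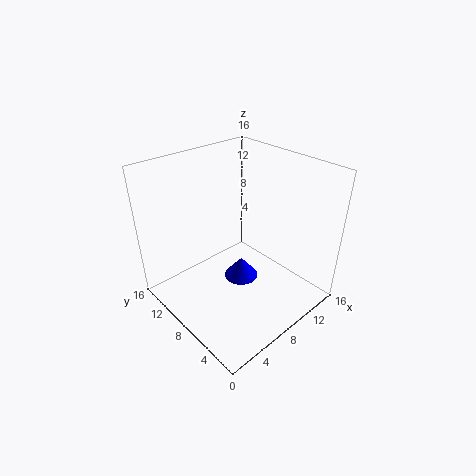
cx = 9
cy = 8.5
cz = 2
r = 2
color = 'blue'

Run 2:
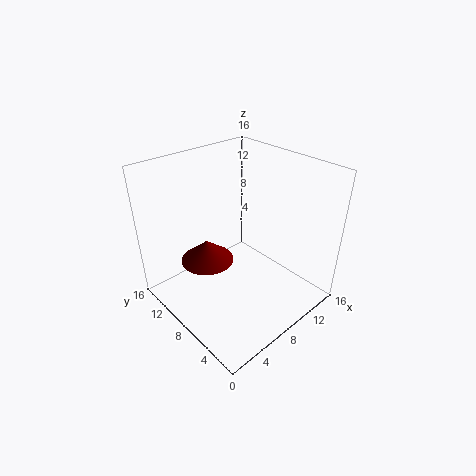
cx = 5.5
cy = 10.5
cz = 5
r = 3
color = 'maroon'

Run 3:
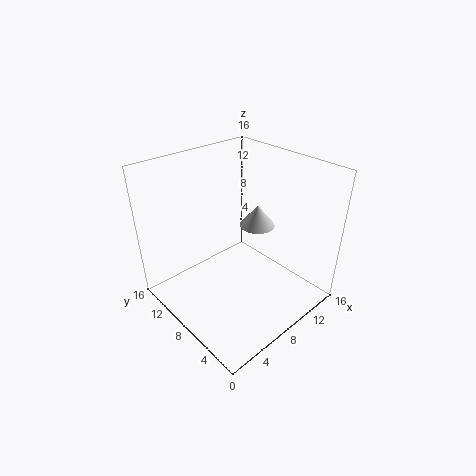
cx = 11
cy = 8
cz = 8.5
r = 2
color = 'lightgray'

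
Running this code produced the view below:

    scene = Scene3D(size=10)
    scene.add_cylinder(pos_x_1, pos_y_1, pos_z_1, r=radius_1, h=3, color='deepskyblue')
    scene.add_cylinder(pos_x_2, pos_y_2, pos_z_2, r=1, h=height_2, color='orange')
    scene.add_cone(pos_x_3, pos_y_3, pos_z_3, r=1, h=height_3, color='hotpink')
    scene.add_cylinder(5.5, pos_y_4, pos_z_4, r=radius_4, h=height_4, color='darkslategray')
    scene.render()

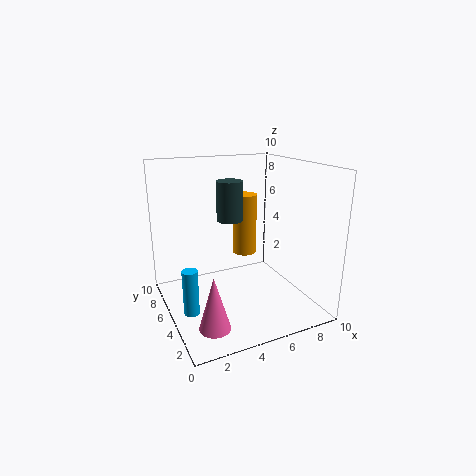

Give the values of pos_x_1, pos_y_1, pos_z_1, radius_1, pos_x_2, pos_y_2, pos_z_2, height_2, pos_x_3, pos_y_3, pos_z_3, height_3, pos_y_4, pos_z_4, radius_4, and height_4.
pos_x_1 = 1
pos_y_1 = 3.5
pos_z_1 = 1
radius_1 = 0.5
pos_x_2 = 7.5
pos_y_2 = 9
pos_z_2 = 2
height_2 = 5
pos_x_3 = 2
pos_y_3 = 2
pos_z_3 = 0.5
height_3 = 3.5
pos_y_4 = 7.5
pos_z_4 = 5.5
radius_4 = 1
height_4 = 3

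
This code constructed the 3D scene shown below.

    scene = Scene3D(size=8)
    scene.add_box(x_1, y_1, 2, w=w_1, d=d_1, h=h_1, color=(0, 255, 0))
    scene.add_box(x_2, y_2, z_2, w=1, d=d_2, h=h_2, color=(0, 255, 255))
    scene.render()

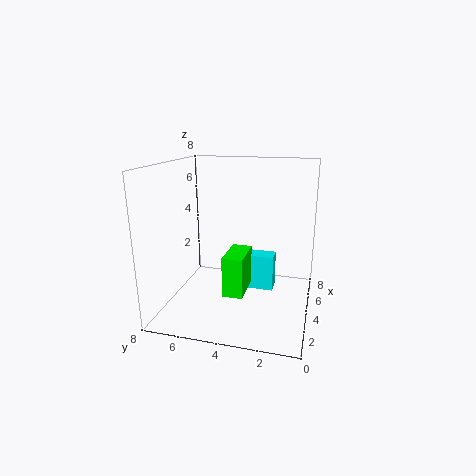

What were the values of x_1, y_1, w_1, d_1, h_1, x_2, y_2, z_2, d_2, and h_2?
x_1 = 1
y_1 = 3
w_1 = 2
d_1 = 1
h_1 = 2
x_2 = 4
y_2 = 2
z_2 = 1
d_2 = 2
h_2 = 2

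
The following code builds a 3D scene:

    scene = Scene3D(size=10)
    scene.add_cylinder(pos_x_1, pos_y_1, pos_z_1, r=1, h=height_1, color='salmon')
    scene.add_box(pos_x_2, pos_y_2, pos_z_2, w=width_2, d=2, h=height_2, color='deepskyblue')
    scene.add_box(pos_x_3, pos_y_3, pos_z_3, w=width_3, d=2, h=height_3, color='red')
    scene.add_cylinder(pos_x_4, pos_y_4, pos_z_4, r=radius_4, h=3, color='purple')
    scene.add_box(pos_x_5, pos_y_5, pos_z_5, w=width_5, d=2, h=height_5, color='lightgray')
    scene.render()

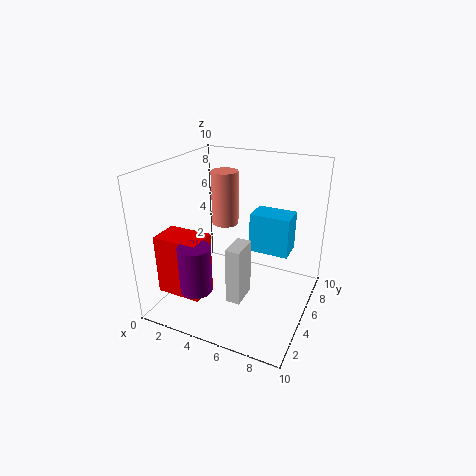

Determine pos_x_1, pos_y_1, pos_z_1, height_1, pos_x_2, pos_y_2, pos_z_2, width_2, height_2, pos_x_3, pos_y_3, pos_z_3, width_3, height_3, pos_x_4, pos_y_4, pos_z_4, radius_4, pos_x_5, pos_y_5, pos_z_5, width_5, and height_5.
pos_x_1 = 3, pos_y_1 = 7, pos_z_1 = 5, height_1 = 4, pos_x_2 = 5, pos_y_2 = 7, pos_z_2 = 3, width_2 = 3, height_2 = 3, pos_x_3 = 1, pos_y_3 = 1, pos_z_3 = 2, width_3 = 3, height_3 = 4, pos_x_4 = 4, pos_y_4 = 1, pos_z_4 = 3, radius_4 = 1, pos_x_5 = 5, pos_y_5 = 3, pos_z_5 = 1, width_5 = 1, height_5 = 4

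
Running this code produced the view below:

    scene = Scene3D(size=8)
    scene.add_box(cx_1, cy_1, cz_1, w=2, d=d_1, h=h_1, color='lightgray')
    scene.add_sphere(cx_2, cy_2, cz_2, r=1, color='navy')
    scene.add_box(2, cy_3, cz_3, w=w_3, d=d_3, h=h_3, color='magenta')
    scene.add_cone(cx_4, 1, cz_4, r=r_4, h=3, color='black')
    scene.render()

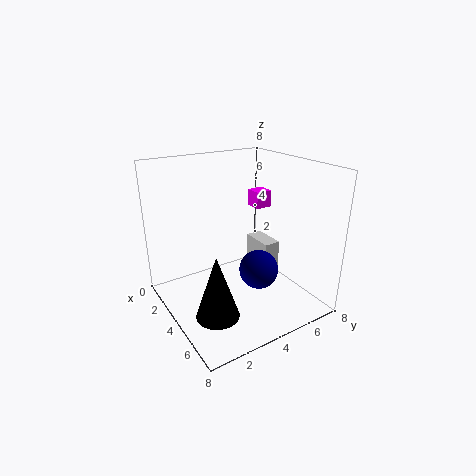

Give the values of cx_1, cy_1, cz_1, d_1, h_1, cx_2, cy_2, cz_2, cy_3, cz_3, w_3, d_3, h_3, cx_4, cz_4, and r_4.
cx_1 = 2; cy_1 = 6; cz_1 = 1; d_1 = 1; h_1 = 2; cx_2 = 6; cy_2 = 4; cz_2 = 3; cy_3 = 6; cz_3 = 5; w_3 = 1; d_3 = 1; h_3 = 1; cx_4 = 7; cz_4 = 2; r_4 = 1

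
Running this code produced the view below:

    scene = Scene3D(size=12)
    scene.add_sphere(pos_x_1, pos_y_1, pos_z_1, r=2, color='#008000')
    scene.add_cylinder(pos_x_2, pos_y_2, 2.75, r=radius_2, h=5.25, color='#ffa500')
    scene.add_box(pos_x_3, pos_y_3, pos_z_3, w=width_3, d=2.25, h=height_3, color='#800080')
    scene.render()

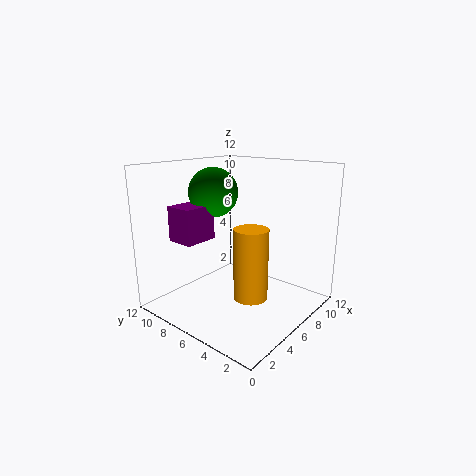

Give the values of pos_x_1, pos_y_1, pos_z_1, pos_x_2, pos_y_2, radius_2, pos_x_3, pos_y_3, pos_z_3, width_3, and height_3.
pos_x_1 = 5, pos_y_1 = 7.75, pos_z_1 = 9.75, pos_x_2 = 3.5, pos_y_2 = 2.75, radius_2 = 1.25, pos_x_3 = 1.5, pos_y_3 = 7, pos_z_3 = 6.25, width_3 = 2.75, height_3 = 2.75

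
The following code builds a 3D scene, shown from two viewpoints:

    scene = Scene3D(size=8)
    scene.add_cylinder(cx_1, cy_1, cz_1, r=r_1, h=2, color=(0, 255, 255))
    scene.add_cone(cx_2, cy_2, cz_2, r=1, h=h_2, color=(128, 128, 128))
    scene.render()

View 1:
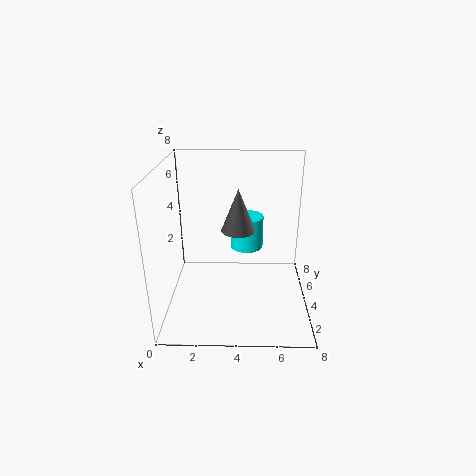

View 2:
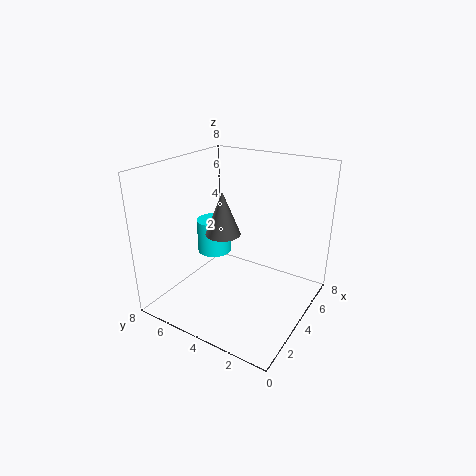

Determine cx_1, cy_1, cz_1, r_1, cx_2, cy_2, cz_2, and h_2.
cx_1 = 4.5; cy_1 = 6; cz_1 = 2.5; r_1 = 1; cx_2 = 4; cy_2 = 5; cz_2 = 4; h_2 = 2.5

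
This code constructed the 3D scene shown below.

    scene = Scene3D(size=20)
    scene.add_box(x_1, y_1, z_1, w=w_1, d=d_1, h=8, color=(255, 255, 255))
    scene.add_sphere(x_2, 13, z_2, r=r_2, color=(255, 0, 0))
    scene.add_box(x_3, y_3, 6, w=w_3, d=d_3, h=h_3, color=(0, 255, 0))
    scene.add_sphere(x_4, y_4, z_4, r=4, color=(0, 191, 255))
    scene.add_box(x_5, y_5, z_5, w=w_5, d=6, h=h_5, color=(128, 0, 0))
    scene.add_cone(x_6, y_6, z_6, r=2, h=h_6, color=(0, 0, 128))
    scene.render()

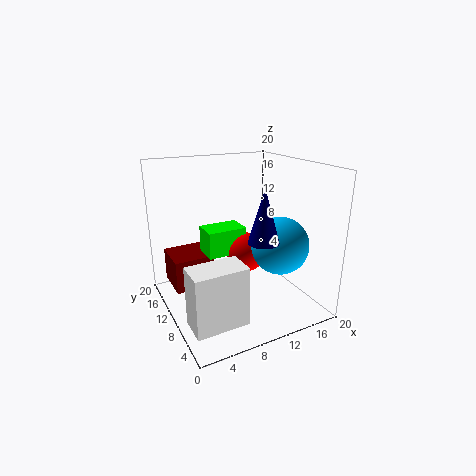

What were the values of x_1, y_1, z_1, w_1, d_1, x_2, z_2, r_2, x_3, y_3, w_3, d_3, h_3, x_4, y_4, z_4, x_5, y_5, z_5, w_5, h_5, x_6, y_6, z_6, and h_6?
x_1 = 1; y_1 = 3; z_1 = 1; w_1 = 7; d_1 = 4; x_2 = 13; z_2 = 6; r_2 = 3; x_3 = 7; y_3 = 13; w_3 = 6; d_3 = 4; h_3 = 4; x_4 = 15; y_4 = 7; z_4 = 9; x_5 = 2; y_5 = 14; z_5 = 1; w_5 = 6; h_5 = 5; x_6 = 11; y_6 = 5; z_6 = 11; h_6 = 7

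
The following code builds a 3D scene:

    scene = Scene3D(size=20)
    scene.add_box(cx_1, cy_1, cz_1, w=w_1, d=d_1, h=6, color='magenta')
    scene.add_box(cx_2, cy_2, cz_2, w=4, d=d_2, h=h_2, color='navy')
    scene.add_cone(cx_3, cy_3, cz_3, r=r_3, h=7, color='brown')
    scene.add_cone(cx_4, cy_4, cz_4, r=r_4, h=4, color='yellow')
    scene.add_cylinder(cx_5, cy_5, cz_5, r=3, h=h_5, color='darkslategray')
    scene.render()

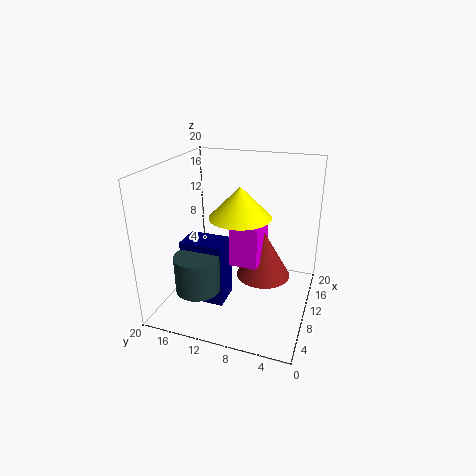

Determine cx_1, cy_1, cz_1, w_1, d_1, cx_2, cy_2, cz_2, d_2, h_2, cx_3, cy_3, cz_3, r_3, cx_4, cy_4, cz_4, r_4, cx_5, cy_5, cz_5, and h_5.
cx_1 = 9, cy_1 = 7, cz_1 = 6, w_1 = 6, d_1 = 4, cx_2 = 6, cy_2 = 11, cz_2 = 1, d_2 = 6, h_2 = 9, cx_3 = 13, cy_3 = 7, cz_3 = 3, r_3 = 4, cx_4 = 8, cy_4 = 9, cz_4 = 14, r_4 = 4, cx_5 = 5, cy_5 = 14, cz_5 = 4, h_5 = 5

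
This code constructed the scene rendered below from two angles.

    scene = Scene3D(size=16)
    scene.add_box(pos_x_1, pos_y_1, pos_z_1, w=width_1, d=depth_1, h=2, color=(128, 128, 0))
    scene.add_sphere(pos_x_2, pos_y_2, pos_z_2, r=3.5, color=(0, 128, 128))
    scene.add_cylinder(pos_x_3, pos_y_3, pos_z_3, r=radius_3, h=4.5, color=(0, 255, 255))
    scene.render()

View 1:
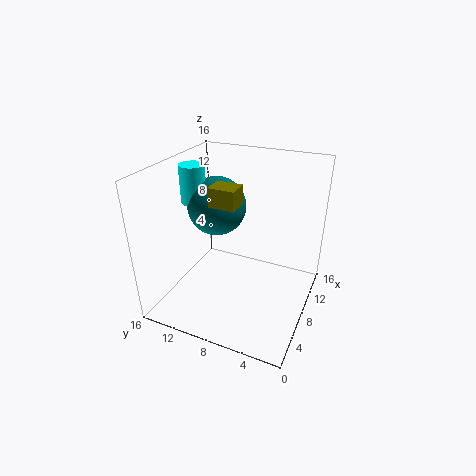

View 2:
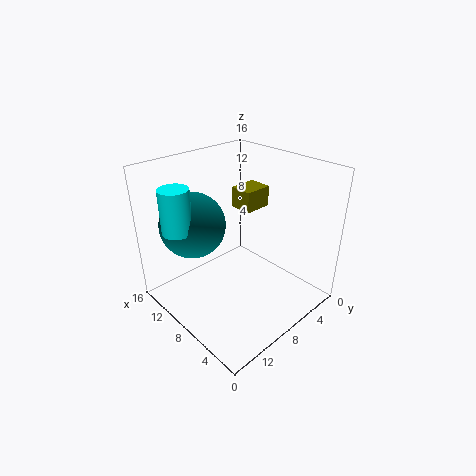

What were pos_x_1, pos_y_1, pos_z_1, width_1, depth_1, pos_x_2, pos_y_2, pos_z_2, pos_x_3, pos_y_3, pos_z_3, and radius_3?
pos_x_1 = 4.75, pos_y_1 = 7, pos_z_1 = 12.75, width_1 = 2.25, depth_1 = 2.75, pos_x_2 = 10.75, pos_y_2 = 12, pos_z_2 = 10, pos_x_3 = 9.75, pos_y_3 = 14.5, pos_z_3 = 10.5, radius_3 = 1.5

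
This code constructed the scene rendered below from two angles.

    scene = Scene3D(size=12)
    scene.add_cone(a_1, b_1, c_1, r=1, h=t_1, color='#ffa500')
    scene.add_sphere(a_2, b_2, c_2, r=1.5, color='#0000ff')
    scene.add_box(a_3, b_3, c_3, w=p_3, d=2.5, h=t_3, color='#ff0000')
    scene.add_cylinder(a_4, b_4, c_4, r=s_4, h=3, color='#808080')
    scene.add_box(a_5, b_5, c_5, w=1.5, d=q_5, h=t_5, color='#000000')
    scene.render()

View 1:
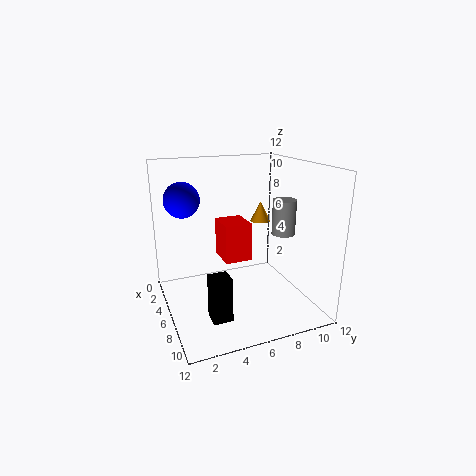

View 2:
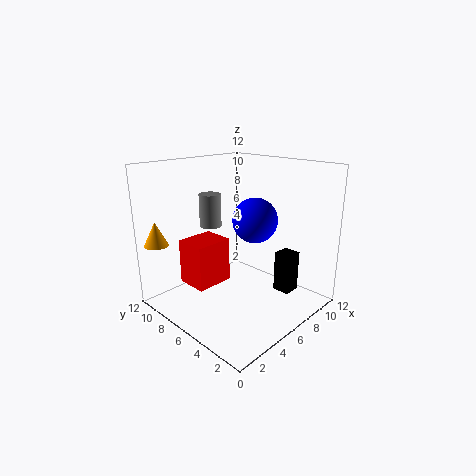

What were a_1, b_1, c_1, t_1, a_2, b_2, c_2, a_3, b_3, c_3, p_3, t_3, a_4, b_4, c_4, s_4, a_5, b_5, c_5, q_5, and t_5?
a_1 = 1, b_1 = 10.5, c_1 = 5.5, t_1 = 2, a_2 = 3.5, b_2 = 2, c_2 = 9, a_3 = 1.5, b_3 = 5.5, c_3 = 3, p_3 = 3, t_3 = 3.5, a_4 = 6.5, b_4 = 10, c_4 = 6, s_4 = 1, a_5 = 8.5, b_5 = 2.5, c_5 = 1, q_5 = 1.5, t_5 = 3.5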